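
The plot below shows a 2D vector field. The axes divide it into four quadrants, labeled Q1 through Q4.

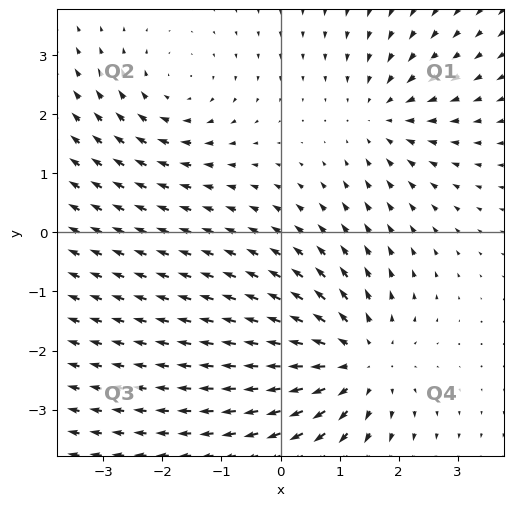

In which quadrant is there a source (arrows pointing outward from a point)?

Q4

The source sits at approximately (1.3, -2.2), which lies in quadrant Q4. The divergence there is about +4, positive as expected for a source.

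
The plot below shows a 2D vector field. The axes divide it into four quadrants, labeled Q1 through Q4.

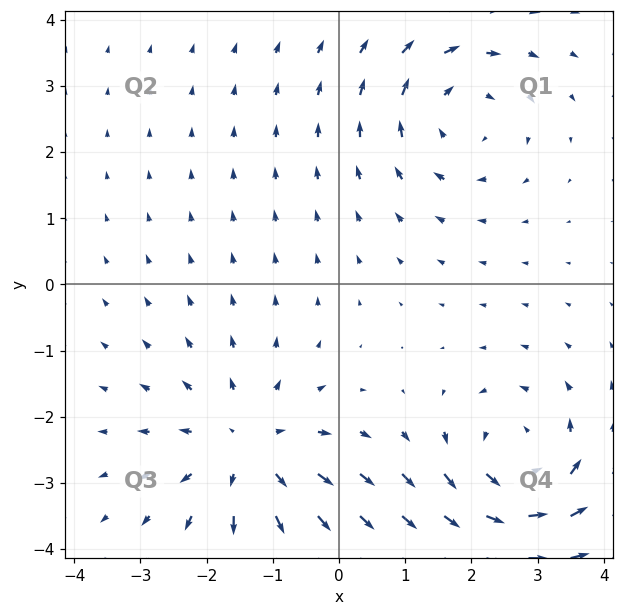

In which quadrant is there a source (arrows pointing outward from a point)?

The source sits at approximately (-1.4, -2.5), which lies in quadrant Q3. The divergence there is about +4, positive as expected for a source.

Q3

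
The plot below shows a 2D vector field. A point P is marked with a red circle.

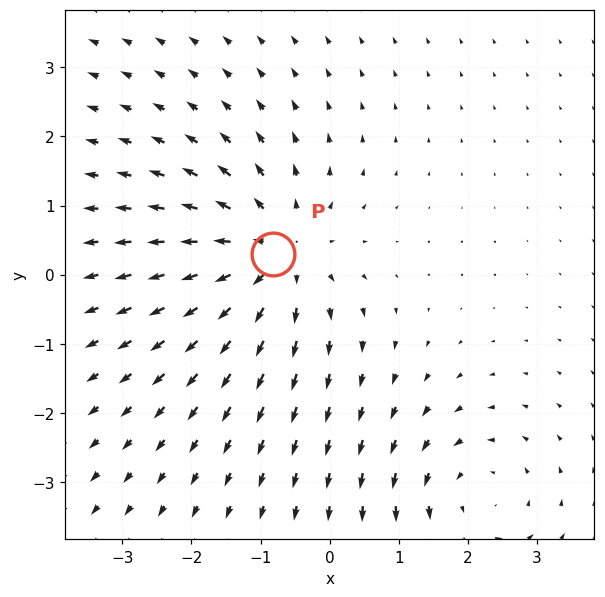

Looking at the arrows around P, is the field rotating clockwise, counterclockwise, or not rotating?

Near P at (-0.8, 0.3) the arrows show no circulation. The curl there is ≈0.

not rotating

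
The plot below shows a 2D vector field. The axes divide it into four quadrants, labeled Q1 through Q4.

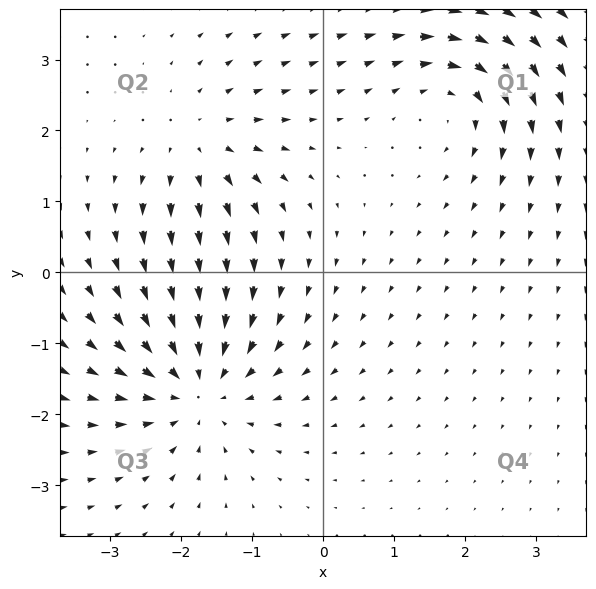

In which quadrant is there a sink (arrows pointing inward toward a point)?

Q3

The sink sits at approximately (-1.8, -1.6), which lies in quadrant Q3. The divergence there is about -5, negative as expected for a sink.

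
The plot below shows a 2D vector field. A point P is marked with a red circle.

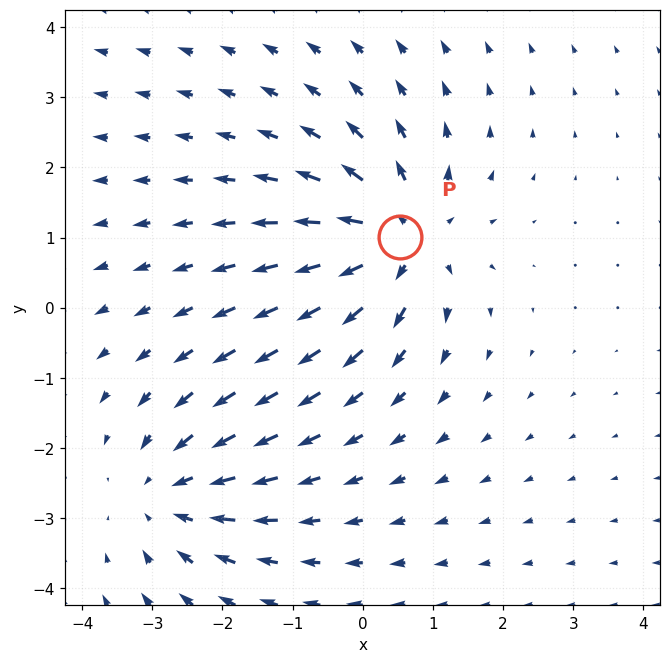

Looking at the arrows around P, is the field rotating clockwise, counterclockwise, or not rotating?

Near P at (0.5, 1.0) the arrows show no circulation. The curl there is ≈0.

not rotating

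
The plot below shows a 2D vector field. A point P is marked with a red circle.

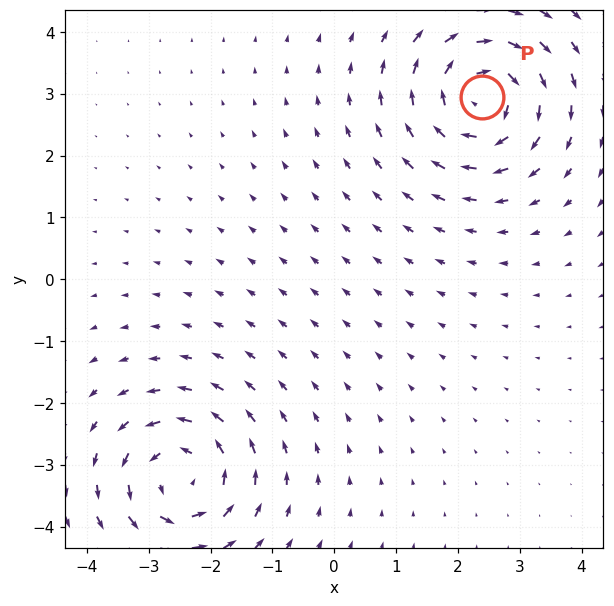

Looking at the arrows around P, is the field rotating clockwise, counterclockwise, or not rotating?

Near P at (2.4, 2.9) the arrows circulate clockwise. The curl (z-component) there is about -6; negative curl means clockwise rotation.

clockwise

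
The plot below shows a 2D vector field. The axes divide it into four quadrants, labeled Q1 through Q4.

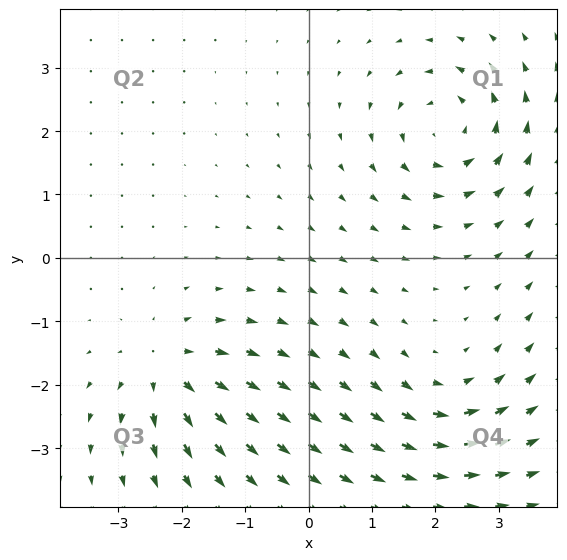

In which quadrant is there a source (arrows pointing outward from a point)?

The source sits at approximately (-2.2, -1.8), which lies in quadrant Q3. The divergence there is about +5, positive as expected for a source.

Q3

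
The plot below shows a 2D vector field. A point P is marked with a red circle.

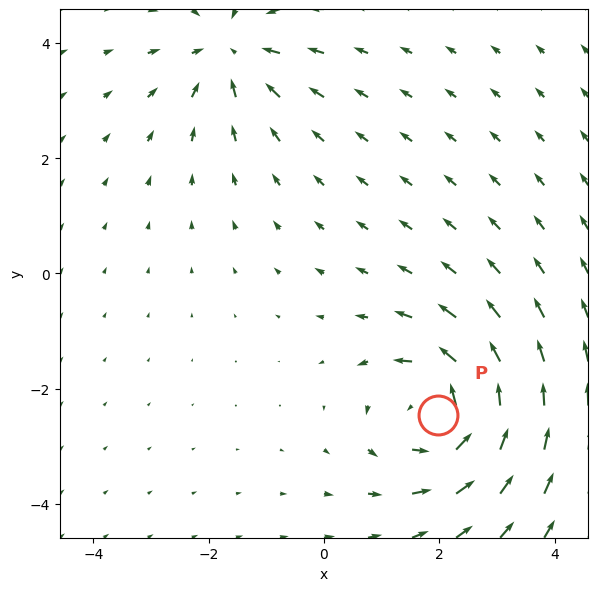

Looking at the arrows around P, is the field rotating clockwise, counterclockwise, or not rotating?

Near P at (2.0, -2.5) the arrows circulate counterclockwise. The curl (z-component) there is about +5; positive curl means counterclockwise rotation.

counterclockwise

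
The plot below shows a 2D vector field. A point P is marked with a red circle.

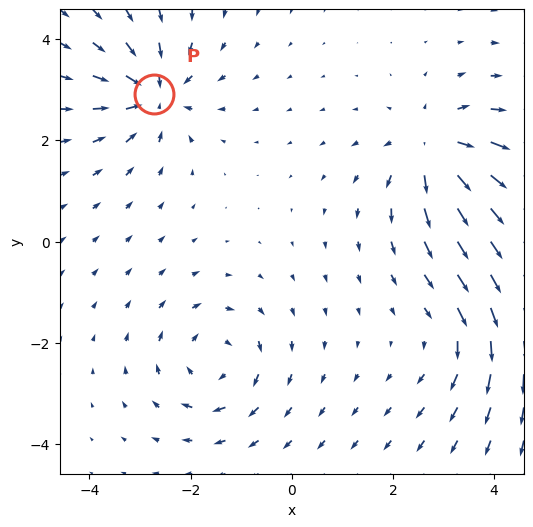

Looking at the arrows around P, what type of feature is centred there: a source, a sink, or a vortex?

sink

At P (-2.7, 2.9) the arrows converge inward. Divergence about -5, curl ≈0 — negative divergence with near-zero curl is a sink.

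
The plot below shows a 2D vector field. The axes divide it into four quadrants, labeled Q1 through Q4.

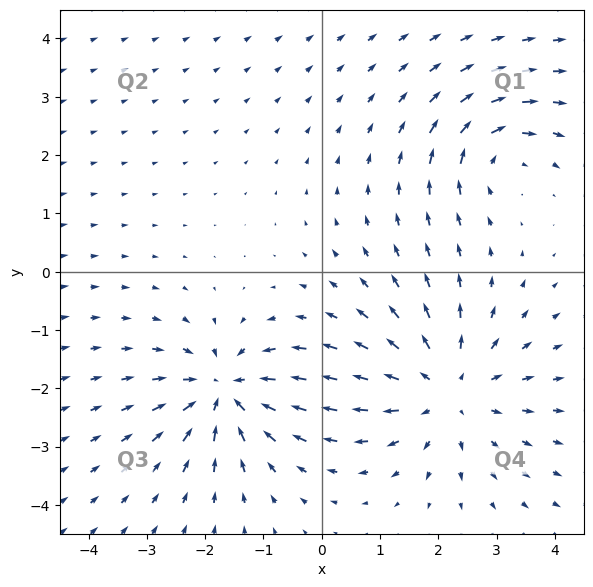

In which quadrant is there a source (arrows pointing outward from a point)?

The source sits at approximately (2.1, -2.0), which lies in quadrant Q4. The divergence there is about +4, positive as expected for a source.

Q4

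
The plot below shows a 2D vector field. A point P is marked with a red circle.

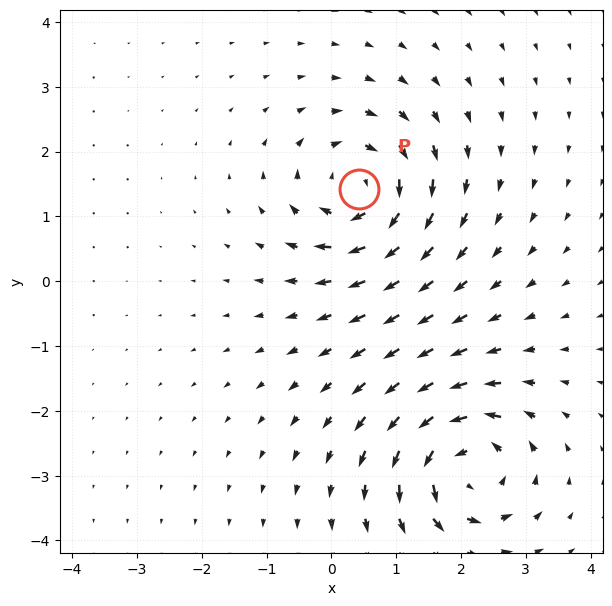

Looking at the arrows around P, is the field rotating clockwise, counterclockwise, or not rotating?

Near P at (0.4, 1.4) the arrows circulate clockwise. The curl (z-component) there is about -6; negative curl means clockwise rotation.

clockwise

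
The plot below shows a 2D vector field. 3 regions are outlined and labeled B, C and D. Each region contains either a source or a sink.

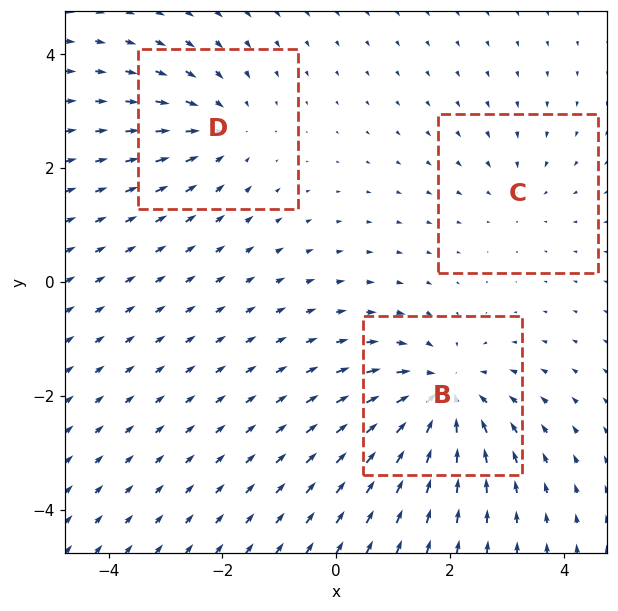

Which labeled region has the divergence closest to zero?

C

Divergence at each region's feature centre — B: about -5, C: about -2, D: about -3. Region C is closest to zero.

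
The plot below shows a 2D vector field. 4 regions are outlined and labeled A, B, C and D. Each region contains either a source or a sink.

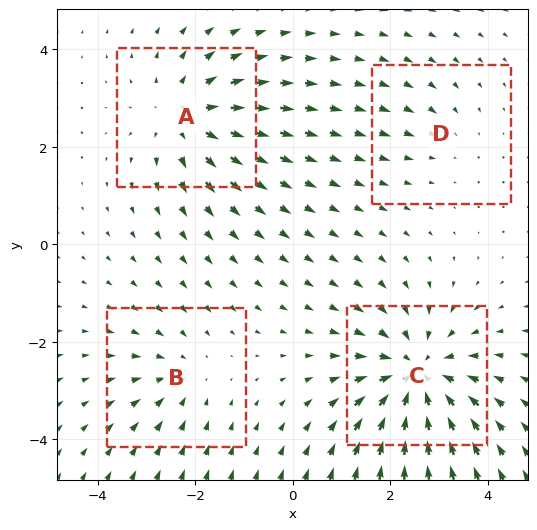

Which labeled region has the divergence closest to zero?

D

Divergence at each region's feature centre — A: about +5, B: about -3, C: about -6, D: about -2. Region D is closest to zero.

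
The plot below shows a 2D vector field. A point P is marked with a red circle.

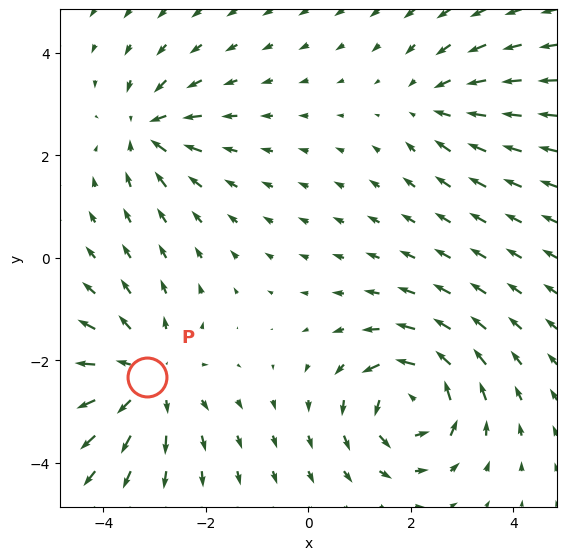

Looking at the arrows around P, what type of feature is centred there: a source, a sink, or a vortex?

source

At P (-3.2, -2.3) the arrows spread outward. Divergence about +4, curl ≈0 — positive divergence with near-zero curl is a source.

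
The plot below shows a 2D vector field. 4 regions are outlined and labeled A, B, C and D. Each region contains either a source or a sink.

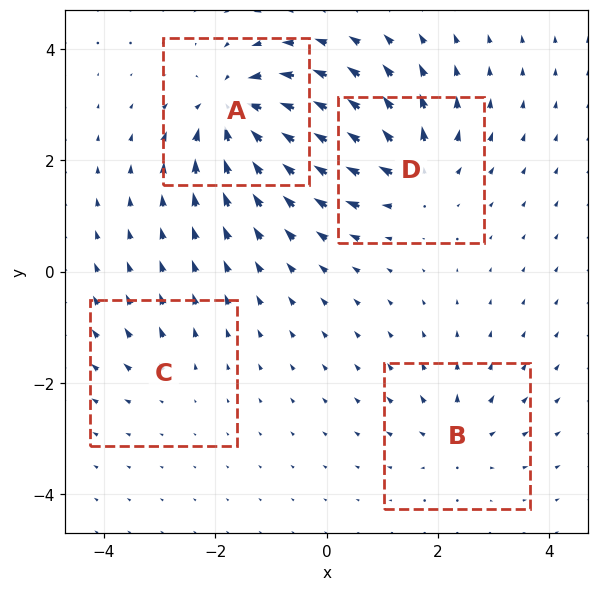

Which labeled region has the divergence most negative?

Divergence at each region's feature centre — A: about -8, B: about +4, C: about +2, D: about +6. Region A is most negative.

A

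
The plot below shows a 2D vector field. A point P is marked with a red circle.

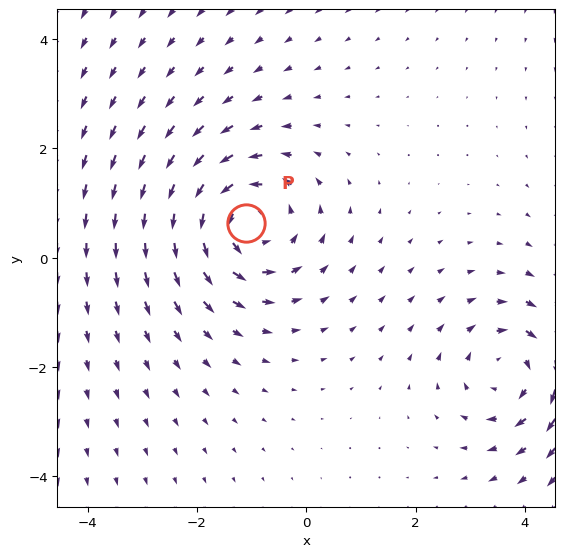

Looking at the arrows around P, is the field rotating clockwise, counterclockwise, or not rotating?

counterclockwise

Near P at (-1.1, 0.6) the arrows circulate counterclockwise. The curl (z-component) there is about +4; positive curl means counterclockwise rotation.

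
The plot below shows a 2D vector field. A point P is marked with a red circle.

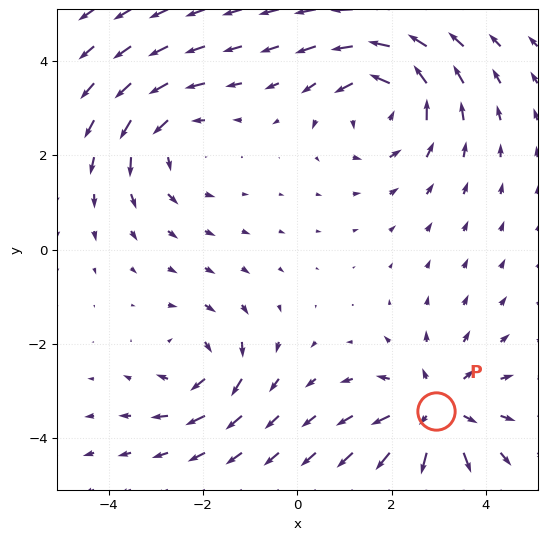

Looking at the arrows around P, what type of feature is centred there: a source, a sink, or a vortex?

source

At P (2.9, -3.4) the arrows spread outward. Divergence about +4, curl ≈0 — positive divergence with near-zero curl is a source.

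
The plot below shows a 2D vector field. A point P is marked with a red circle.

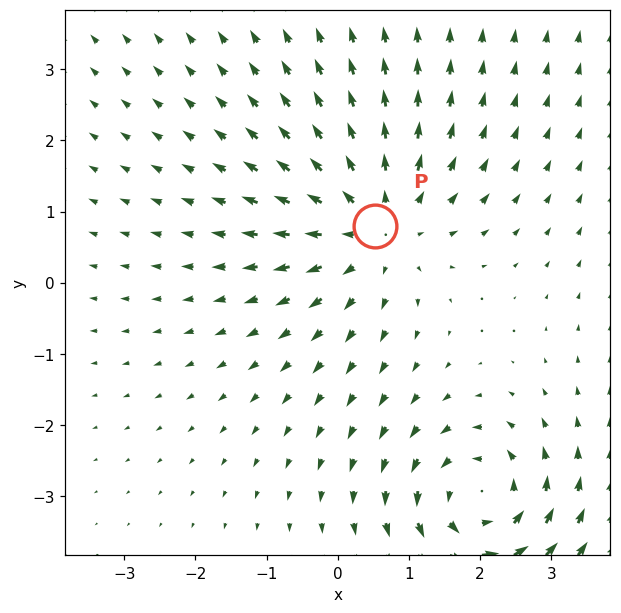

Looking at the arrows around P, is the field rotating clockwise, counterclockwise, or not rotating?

not rotating

Near P at (0.5, 0.8) the arrows show no circulation. The curl there is ≈0.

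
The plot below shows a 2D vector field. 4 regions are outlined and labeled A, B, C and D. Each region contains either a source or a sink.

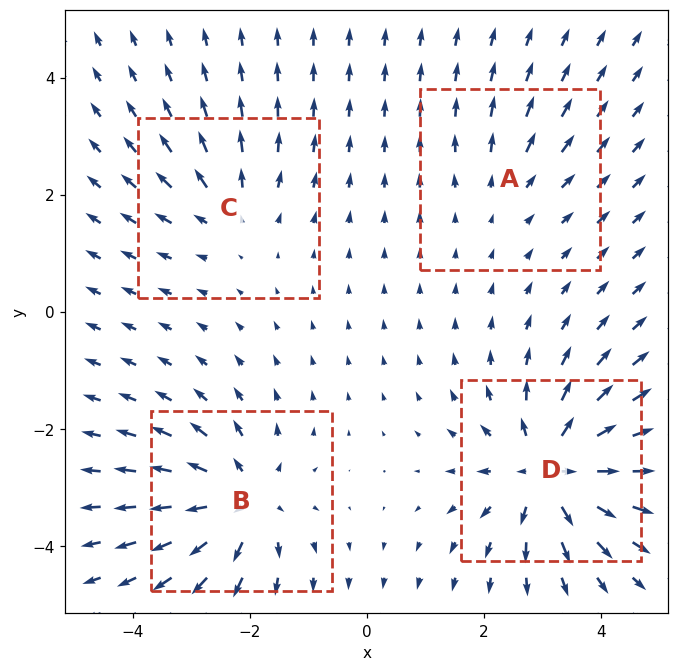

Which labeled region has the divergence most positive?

D

Divergence at each region's feature centre — A: about +2, B: about +6, C: about +3, D: about +8. Region D is most positive.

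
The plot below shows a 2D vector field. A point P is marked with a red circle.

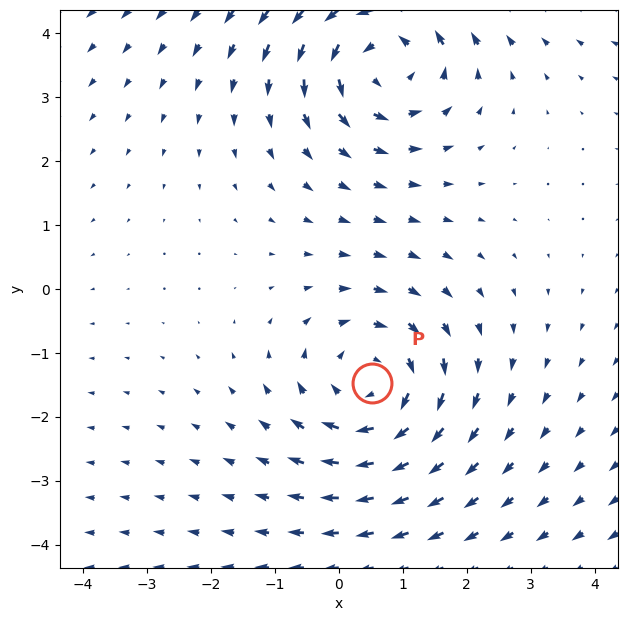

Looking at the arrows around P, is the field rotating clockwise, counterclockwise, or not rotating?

clockwise

Near P at (0.5, -1.5) the arrows circulate clockwise. The curl (z-component) there is about -3; negative curl means clockwise rotation.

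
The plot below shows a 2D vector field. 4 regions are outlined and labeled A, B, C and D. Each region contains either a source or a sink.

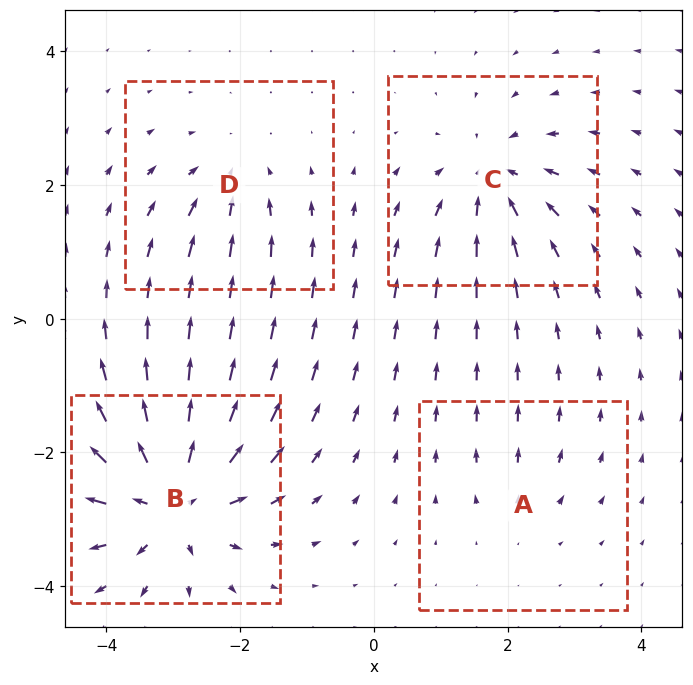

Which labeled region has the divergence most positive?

Divergence at each region's feature centre — A: about +2, B: about +8, C: about -5, D: about -4. Region B is most positive.

B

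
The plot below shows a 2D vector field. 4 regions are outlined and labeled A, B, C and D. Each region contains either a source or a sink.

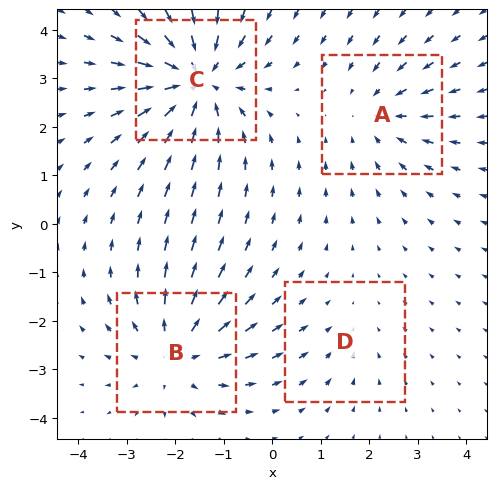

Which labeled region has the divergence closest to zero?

Divergence at each region's feature centre — A: about -3, B: about +4, C: about -6, D: about -2. Region D is closest to zero.

D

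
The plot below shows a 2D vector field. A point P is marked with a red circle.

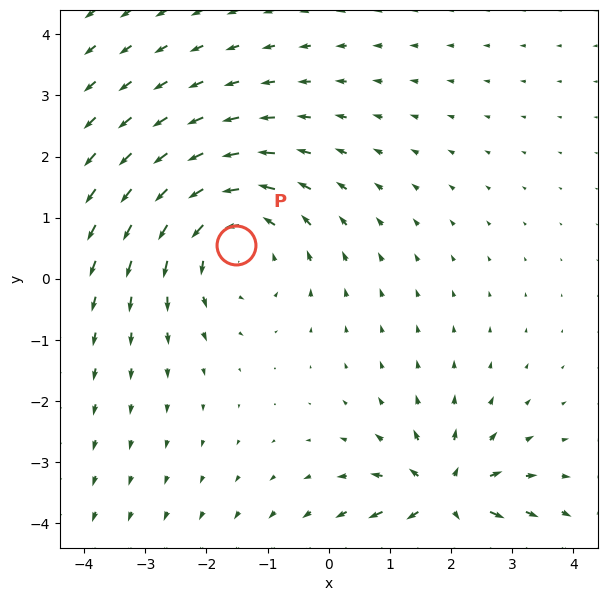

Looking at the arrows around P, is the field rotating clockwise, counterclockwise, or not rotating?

counterclockwise

Near P at (-1.5, 0.6) the arrows circulate counterclockwise. The curl (z-component) there is about +4; positive curl means counterclockwise rotation.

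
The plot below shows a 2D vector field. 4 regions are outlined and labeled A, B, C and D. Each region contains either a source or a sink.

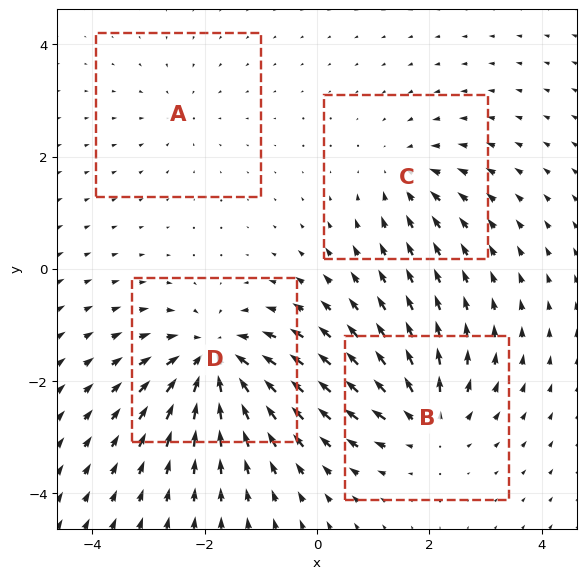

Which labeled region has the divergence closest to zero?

A

Divergence at each region's feature centre — A: about -2, B: about +6, C: about -4, D: about -8. Region A is closest to zero.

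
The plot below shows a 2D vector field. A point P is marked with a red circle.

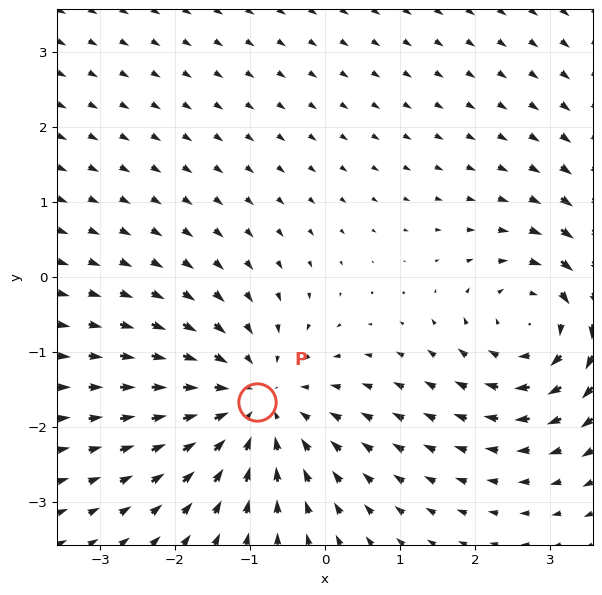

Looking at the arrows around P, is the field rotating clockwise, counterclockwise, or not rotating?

not rotating

Near P at (-0.9, -1.7) the arrows show no circulation. The curl there is ≈0.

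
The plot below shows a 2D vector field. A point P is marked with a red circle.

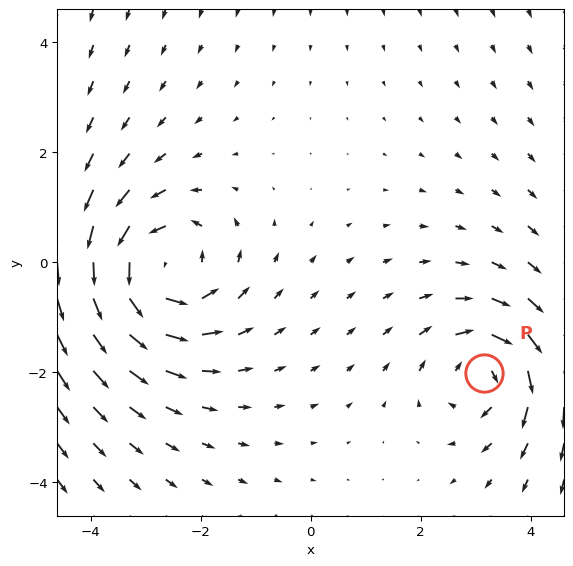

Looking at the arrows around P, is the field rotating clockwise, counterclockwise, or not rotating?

clockwise

Near P at (3.1, -2.0) the arrows circulate clockwise. The curl (z-component) there is about -4; negative curl means clockwise rotation.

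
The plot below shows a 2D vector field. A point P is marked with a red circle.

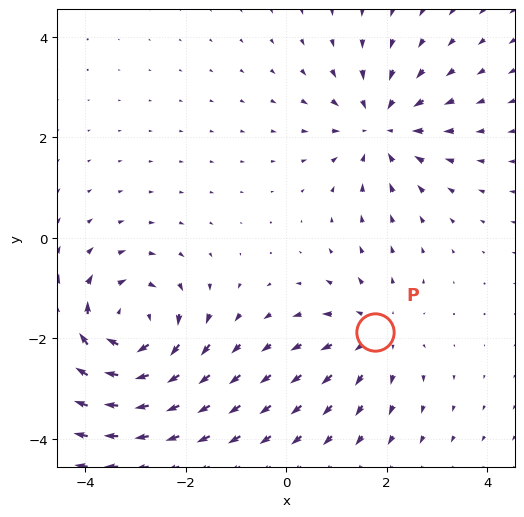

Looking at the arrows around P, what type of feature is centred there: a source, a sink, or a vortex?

source

At P (1.8, -1.9) the arrows spread outward. Divergence about +3, curl ≈0 — positive divergence with near-zero curl is a source.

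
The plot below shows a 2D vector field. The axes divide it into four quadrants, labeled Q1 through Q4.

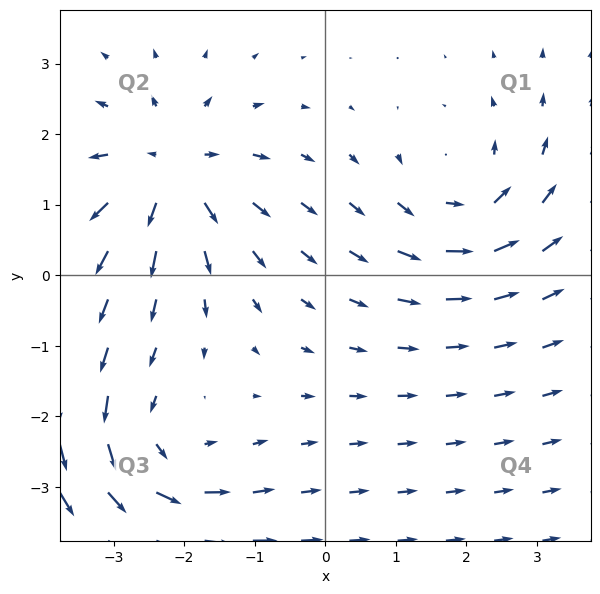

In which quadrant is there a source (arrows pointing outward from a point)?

The source sits at approximately (-2.2, 1.5), which lies in quadrant Q2. The divergence there is about +6, positive as expected for a source.

Q2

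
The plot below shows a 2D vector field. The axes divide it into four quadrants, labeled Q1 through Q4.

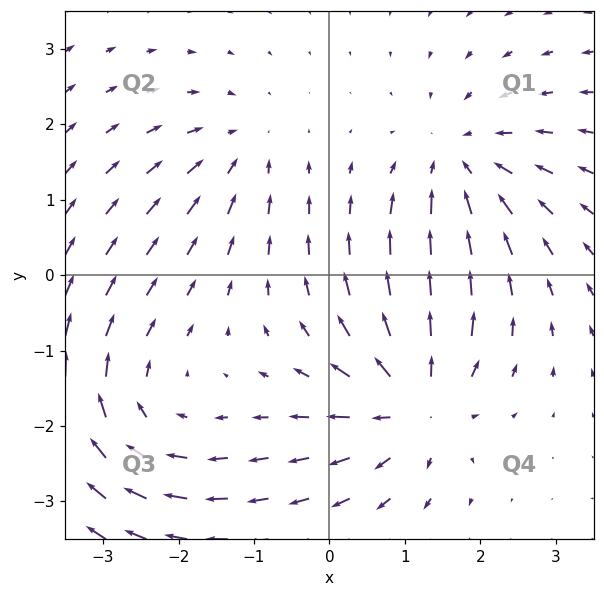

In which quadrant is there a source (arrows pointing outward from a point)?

Q4

The source sits at approximately (1.1, -1.7), which lies in quadrant Q4. The divergence there is about +7, positive as expected for a source.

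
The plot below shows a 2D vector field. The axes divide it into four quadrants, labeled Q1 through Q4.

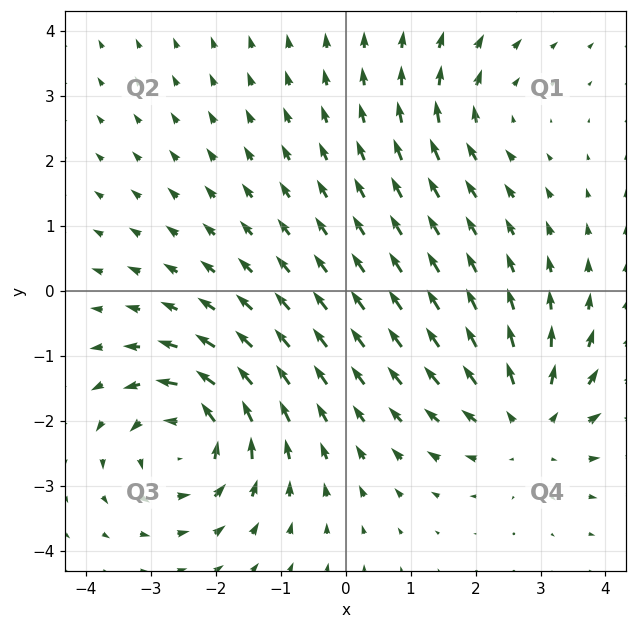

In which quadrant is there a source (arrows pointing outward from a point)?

Q4

The source sits at approximately (2.8, -2.0), which lies in quadrant Q4. The divergence there is about +4, positive as expected for a source.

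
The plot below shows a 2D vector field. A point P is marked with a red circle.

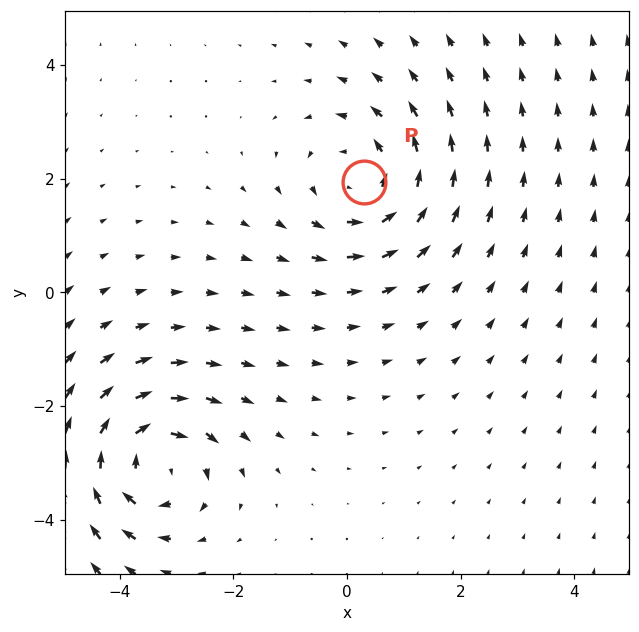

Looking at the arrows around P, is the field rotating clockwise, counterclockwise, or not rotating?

counterclockwise

Near P at (0.3, 2.0) the arrows circulate counterclockwise. The curl (z-component) there is about +3; positive curl means counterclockwise rotation.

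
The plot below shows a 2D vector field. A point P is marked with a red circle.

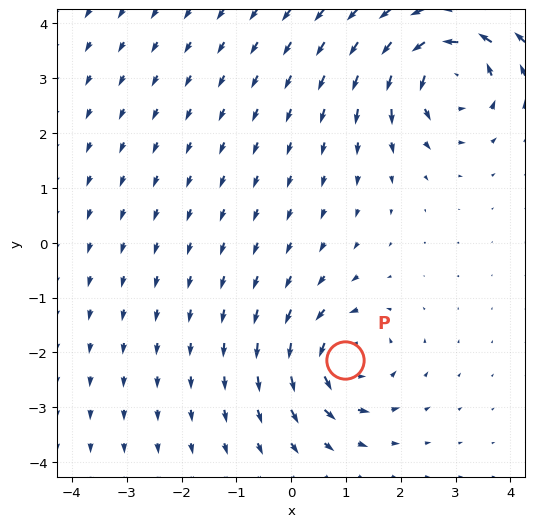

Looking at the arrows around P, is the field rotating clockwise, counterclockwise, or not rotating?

counterclockwise

Near P at (1.0, -2.1) the arrows circulate counterclockwise. The curl (z-component) there is about +4; positive curl means counterclockwise rotation.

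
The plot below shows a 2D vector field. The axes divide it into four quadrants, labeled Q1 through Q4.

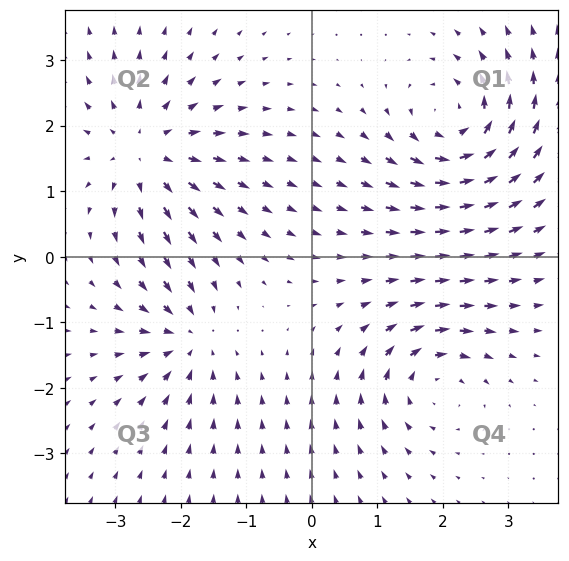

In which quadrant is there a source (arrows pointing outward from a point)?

The source sits at approximately (-2.5, 1.6), which lies in quadrant Q2. The divergence there is about +5, positive as expected for a source.

Q2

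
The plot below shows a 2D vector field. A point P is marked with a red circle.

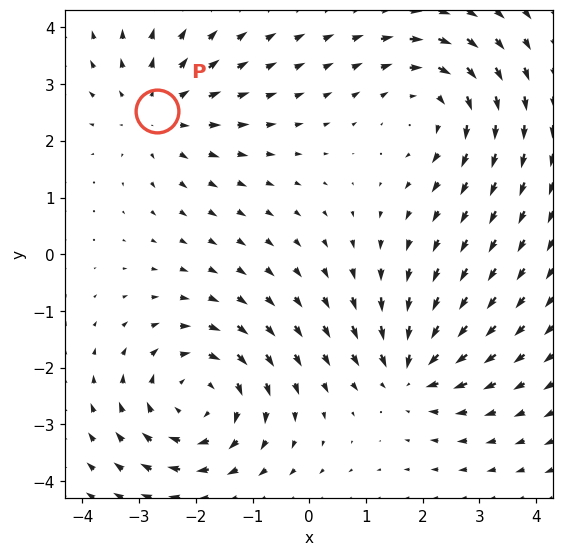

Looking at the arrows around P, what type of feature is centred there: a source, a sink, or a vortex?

At P (-2.7, 2.5) the arrows spread outward. Divergence about +3, curl ≈0 — positive divergence with near-zero curl is a source.

source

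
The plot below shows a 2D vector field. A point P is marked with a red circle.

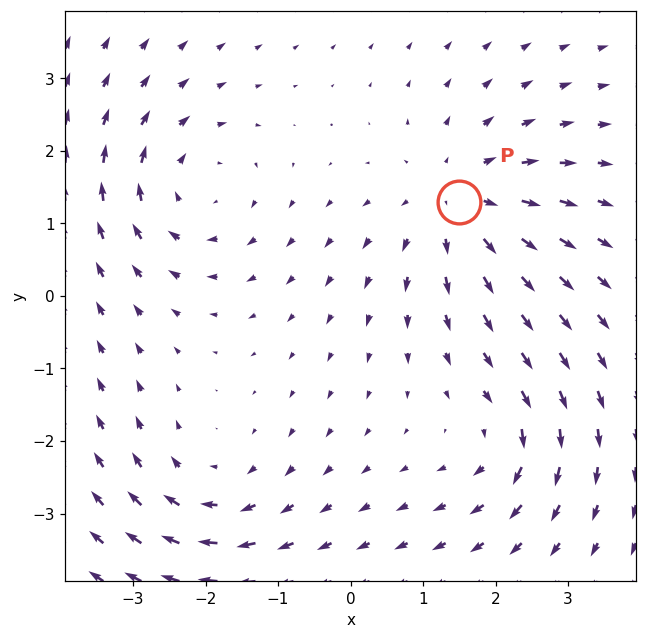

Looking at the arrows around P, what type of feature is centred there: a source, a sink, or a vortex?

At P (1.5, 1.3) the arrows spread outward. Divergence about +4, curl ≈0 — positive divergence with near-zero curl is a source.

source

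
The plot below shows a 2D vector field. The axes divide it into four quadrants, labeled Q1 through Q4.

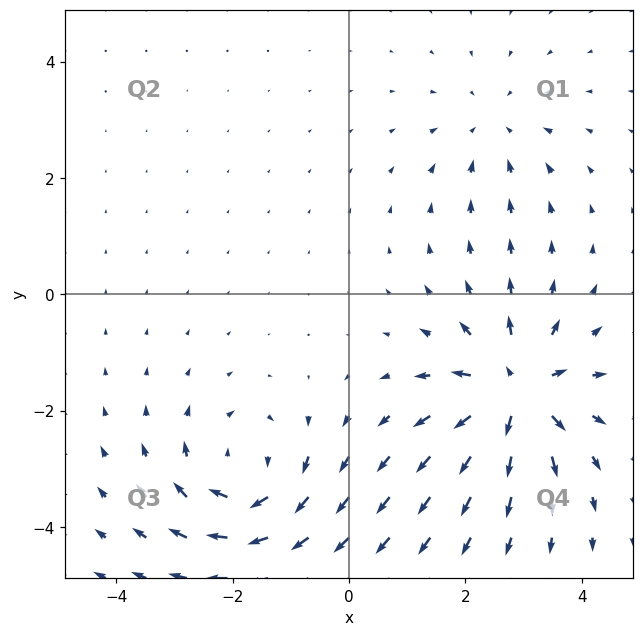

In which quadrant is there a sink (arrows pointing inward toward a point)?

The sink sits at approximately (2.5, 2.9), which lies in quadrant Q1. The divergence there is about -2, negative as expected for a sink.

Q1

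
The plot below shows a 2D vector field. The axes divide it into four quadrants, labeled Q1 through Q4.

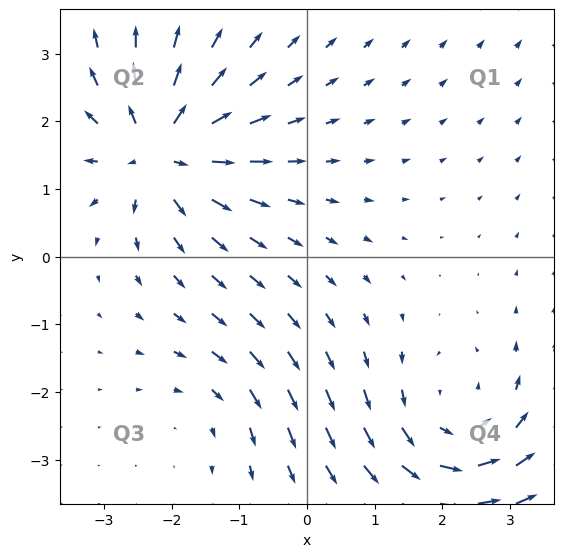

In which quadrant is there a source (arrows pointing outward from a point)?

The source sits at approximately (-2.2, 1.6), which lies in quadrant Q2. The divergence there is about +7, positive as expected for a source.

Q2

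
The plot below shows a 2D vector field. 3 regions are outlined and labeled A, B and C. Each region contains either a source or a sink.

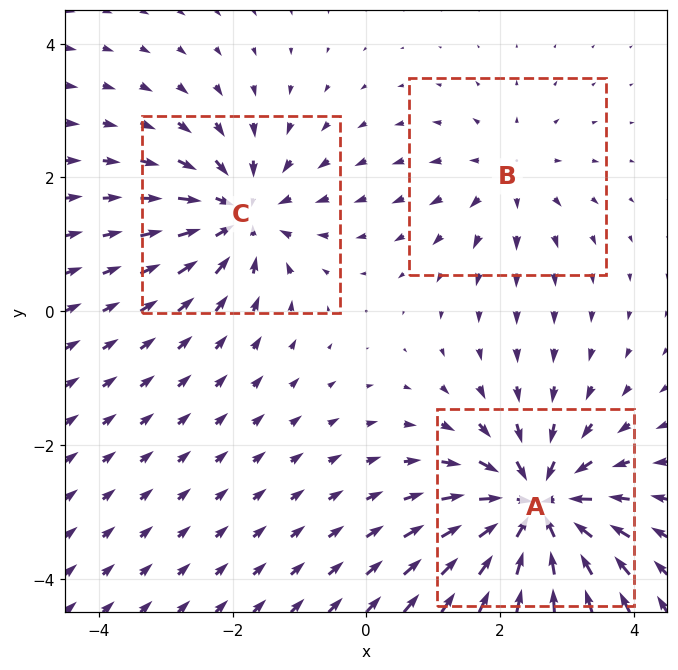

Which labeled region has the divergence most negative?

A

Divergence at each region's feature centre — A: about -6, B: about +2, C: about -4. Region A is most negative.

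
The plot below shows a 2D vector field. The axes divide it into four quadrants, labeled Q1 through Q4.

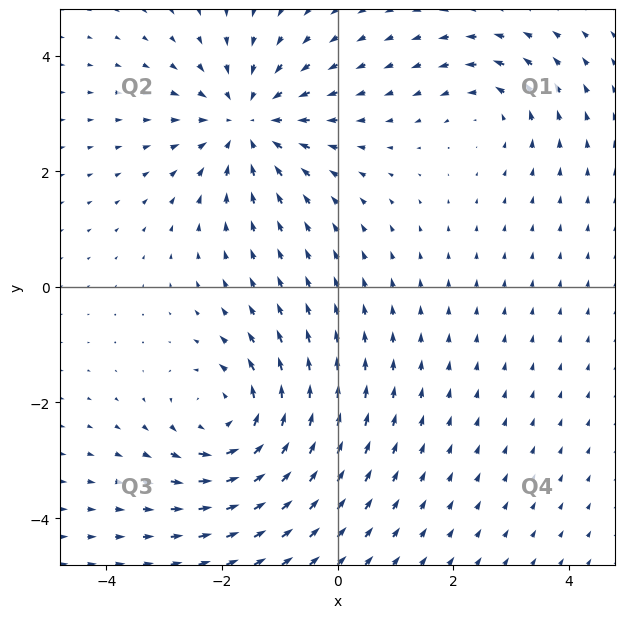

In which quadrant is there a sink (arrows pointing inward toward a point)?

The sink sits at approximately (-1.6, 2.8), which lies in quadrant Q2. The divergence there is about -4, negative as expected for a sink.

Q2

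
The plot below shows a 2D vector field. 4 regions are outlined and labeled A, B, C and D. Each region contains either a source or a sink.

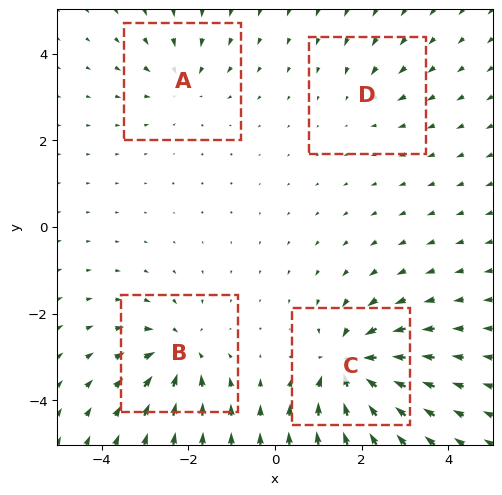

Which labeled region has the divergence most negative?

C

Divergence at each region's feature centre — A: about -4, B: about -6, C: about -8, D: about -2. Region C is most negative.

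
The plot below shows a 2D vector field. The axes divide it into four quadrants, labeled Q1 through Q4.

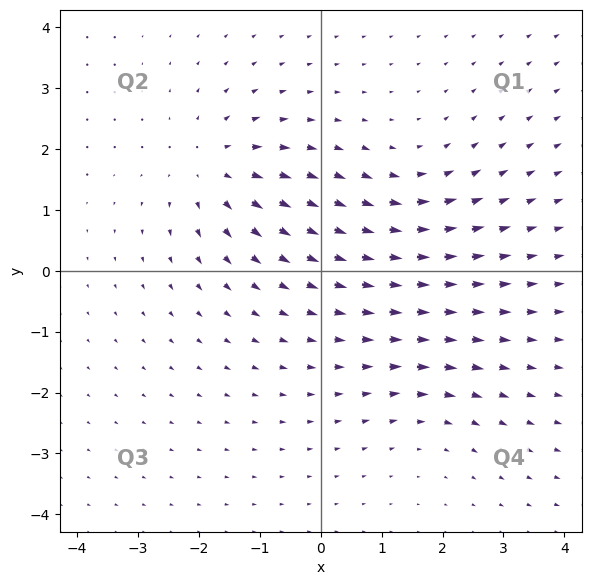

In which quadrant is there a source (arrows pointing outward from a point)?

The source sits at approximately (-1.8, 1.7), which lies in quadrant Q2. The divergence there is about +5, positive as expected for a source.

Q2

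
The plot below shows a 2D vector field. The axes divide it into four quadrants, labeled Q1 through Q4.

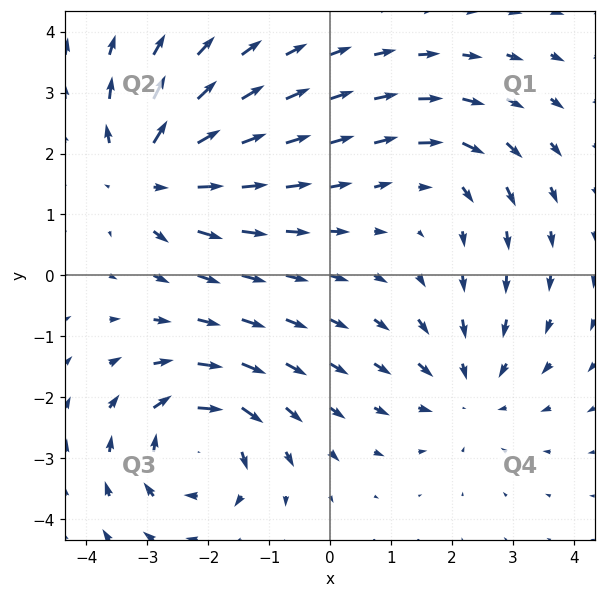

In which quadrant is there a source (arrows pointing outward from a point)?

Q2

The source sits at approximately (-3.0, 1.7), which lies in quadrant Q2. The divergence there is about +5, positive as expected for a source.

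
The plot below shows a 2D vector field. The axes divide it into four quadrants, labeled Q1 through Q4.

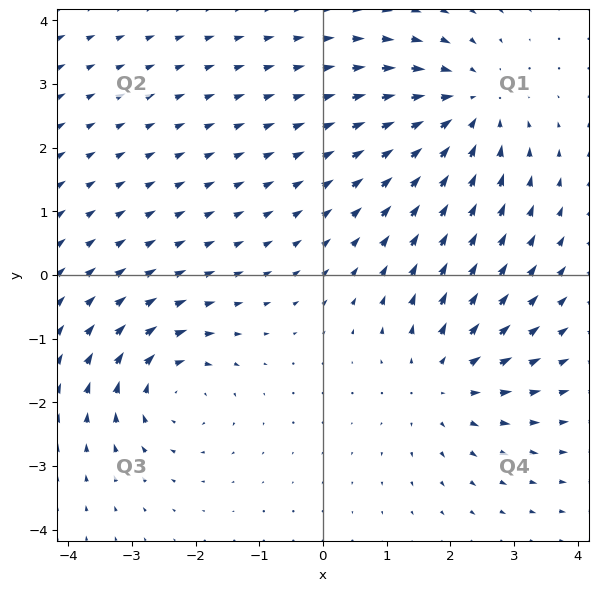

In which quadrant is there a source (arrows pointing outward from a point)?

Q4

The source sits at approximately (1.9, -1.7), which lies in quadrant Q4. The divergence there is about +4, positive as expected for a source.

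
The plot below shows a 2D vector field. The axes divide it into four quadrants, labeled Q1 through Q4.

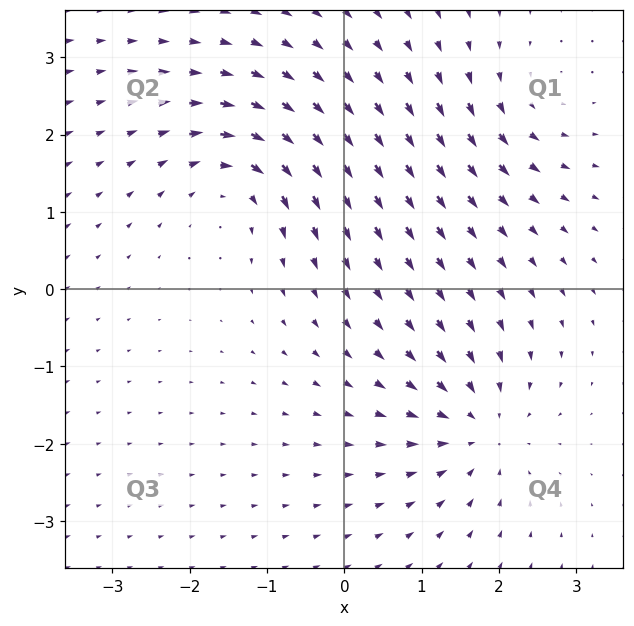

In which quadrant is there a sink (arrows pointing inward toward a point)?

Q4

The sink sits at approximately (1.7, -1.8), which lies in quadrant Q4. The divergence there is about -6, negative as expected for a sink.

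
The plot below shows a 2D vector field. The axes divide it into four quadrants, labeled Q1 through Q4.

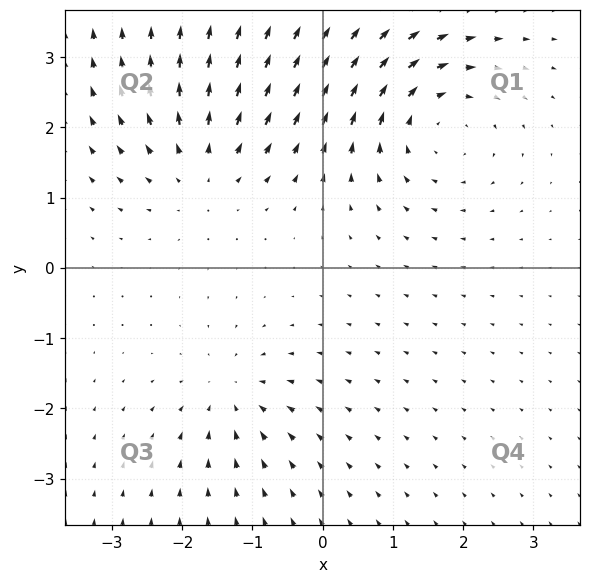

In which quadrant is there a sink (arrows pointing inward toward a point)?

Q3

The sink sits at approximately (-1.3, -1.8), which lies in quadrant Q3. The divergence there is about -4, negative as expected for a sink.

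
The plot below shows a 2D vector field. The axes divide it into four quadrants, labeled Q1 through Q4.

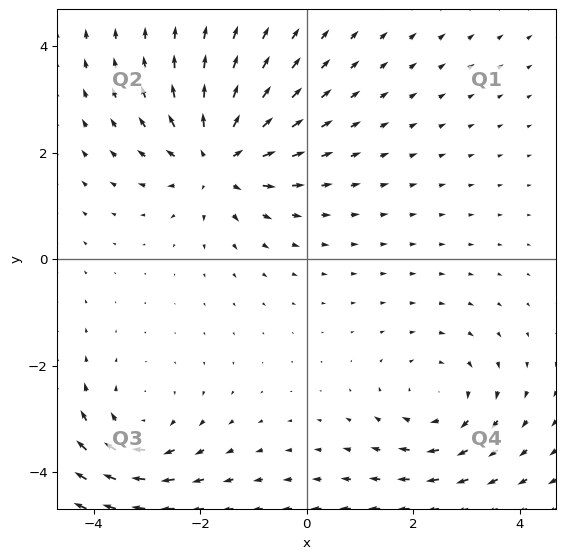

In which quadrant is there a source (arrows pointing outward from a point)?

Q2

The source sits at approximately (-1.7, 1.9), which lies in quadrant Q2. The divergence there is about +5, positive as expected for a source.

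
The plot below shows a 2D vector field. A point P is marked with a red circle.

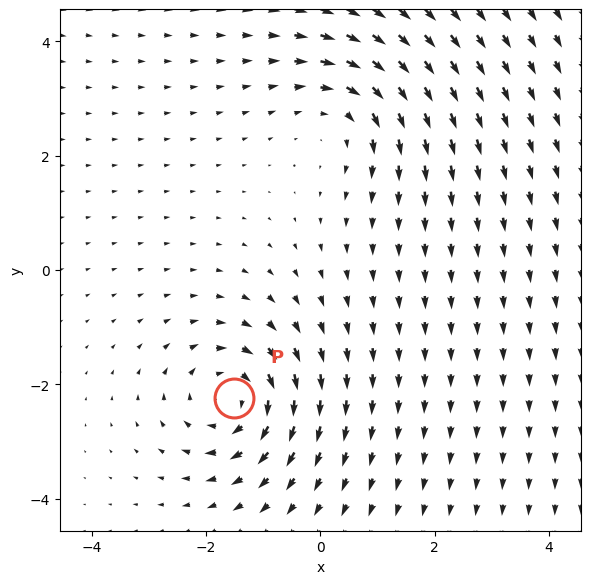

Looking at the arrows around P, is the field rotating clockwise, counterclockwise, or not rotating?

Near P at (-1.5, -2.2) the arrows circulate clockwise. The curl (z-component) there is about -4; negative curl means clockwise rotation.

clockwise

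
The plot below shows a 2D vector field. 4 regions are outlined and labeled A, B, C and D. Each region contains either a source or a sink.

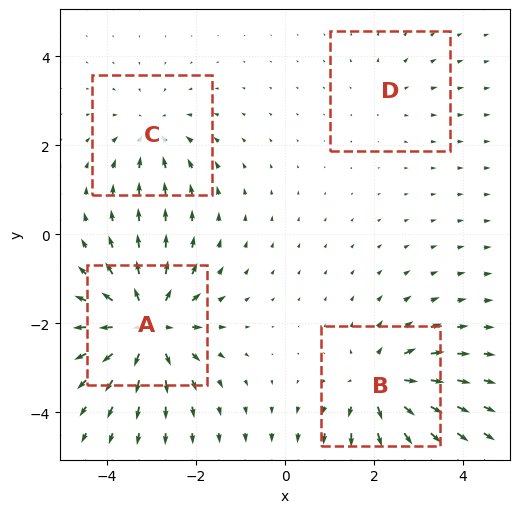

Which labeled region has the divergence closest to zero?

Divergence at each region's feature centre — A: about +7, B: about +6, C: about -4, D: about +2. Region D is closest to zero.

D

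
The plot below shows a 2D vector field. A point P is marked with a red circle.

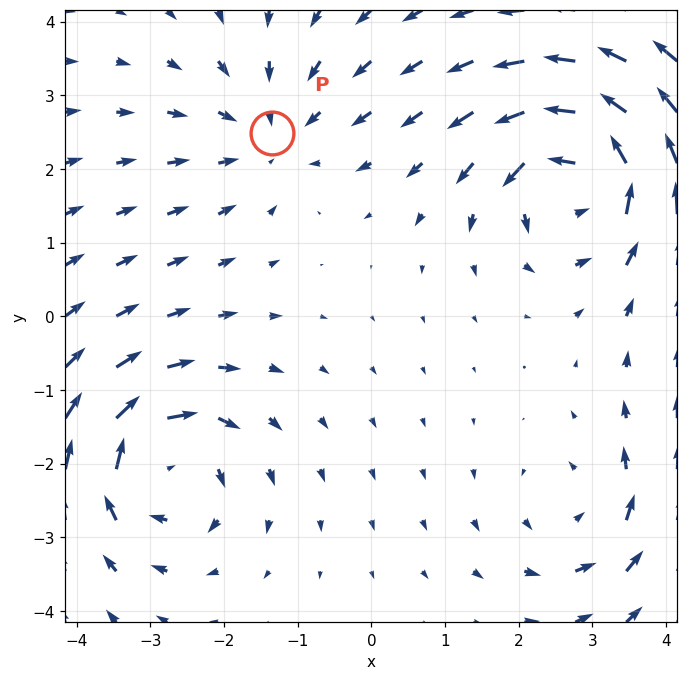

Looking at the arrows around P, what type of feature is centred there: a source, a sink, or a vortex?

At P (-1.4, 2.5) the arrows converge inward. Divergence about -3, curl ≈0 — negative divergence with near-zero curl is a sink.

sink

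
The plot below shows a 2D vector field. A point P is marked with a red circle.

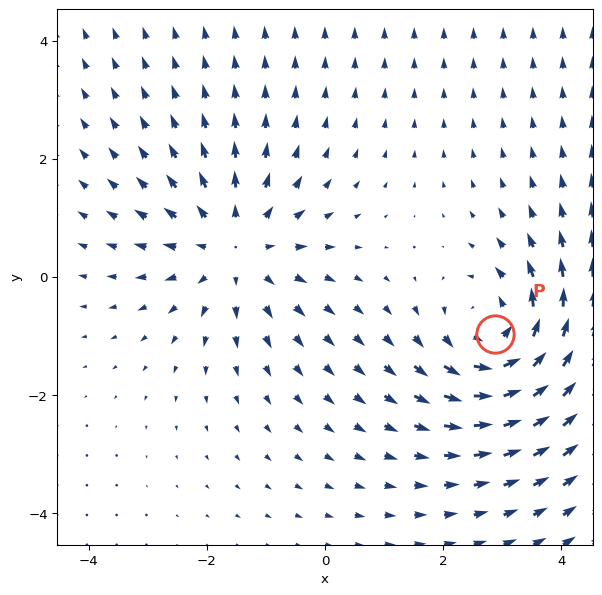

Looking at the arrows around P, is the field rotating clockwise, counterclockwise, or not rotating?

Near P at (2.9, -1.0) the arrows circulate counterclockwise. The curl (z-component) there is about +4; positive curl means counterclockwise rotation.

counterclockwise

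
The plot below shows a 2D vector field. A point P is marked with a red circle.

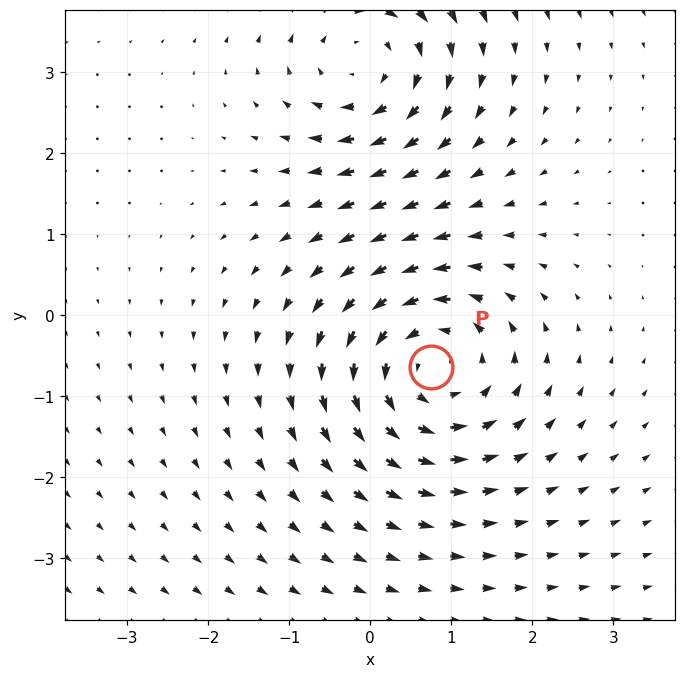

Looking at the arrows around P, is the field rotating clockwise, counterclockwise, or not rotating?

counterclockwise

Near P at (0.8, -0.6) the arrows circulate counterclockwise. The curl (z-component) there is about +4; positive curl means counterclockwise rotation.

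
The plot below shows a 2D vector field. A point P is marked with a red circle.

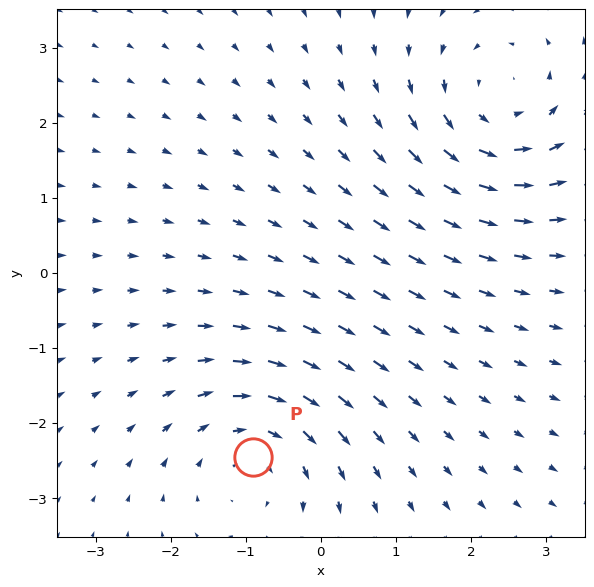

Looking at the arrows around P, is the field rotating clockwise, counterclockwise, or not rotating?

clockwise

Near P at (-0.9, -2.5) the arrows circulate clockwise. The curl (z-component) there is about -3; negative curl means clockwise rotation.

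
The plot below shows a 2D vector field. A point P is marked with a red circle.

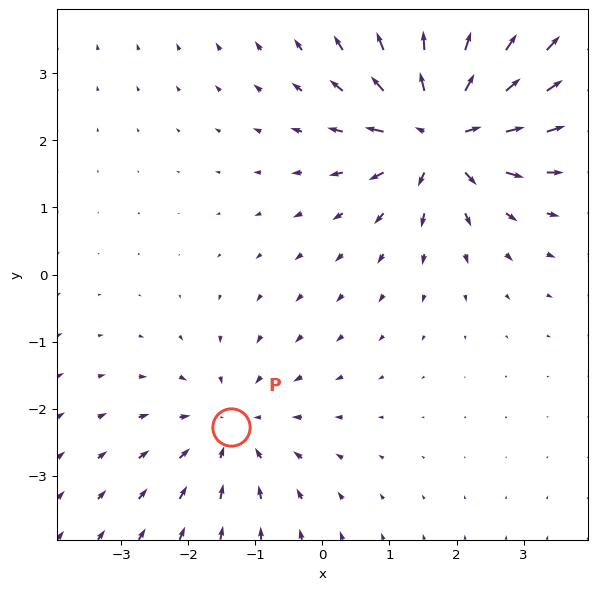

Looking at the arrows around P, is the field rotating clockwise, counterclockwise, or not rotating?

not rotating

Near P at (-1.4, -2.3) the arrows show no circulation. The curl there is ≈0.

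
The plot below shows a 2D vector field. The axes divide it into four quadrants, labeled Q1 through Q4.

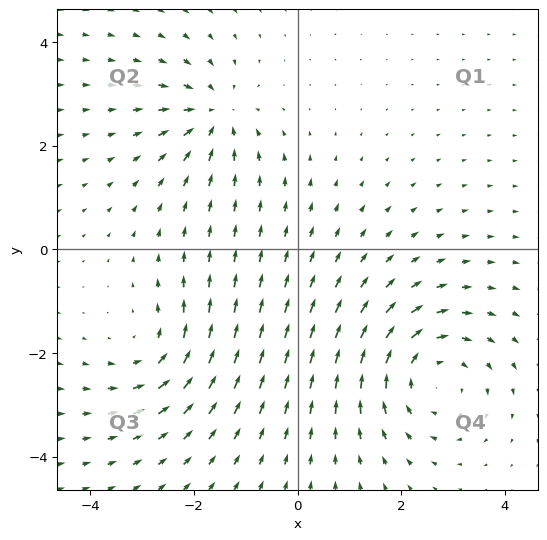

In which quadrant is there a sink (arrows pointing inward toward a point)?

Q2

The sink sits at approximately (-1.6, 2.6), which lies in quadrant Q2. The divergence there is about -4, negative as expected for a sink.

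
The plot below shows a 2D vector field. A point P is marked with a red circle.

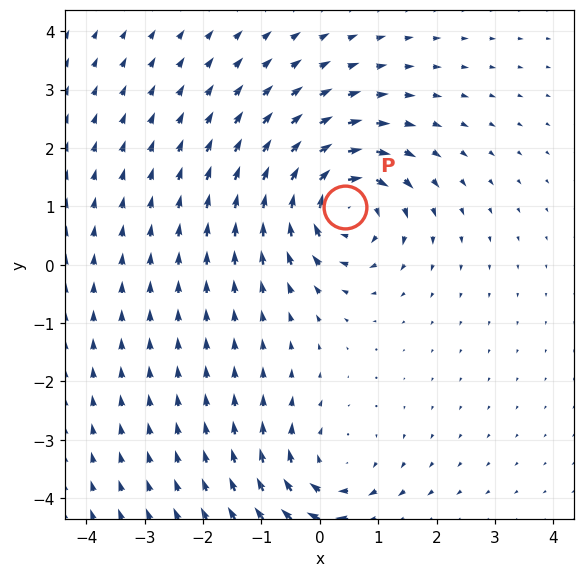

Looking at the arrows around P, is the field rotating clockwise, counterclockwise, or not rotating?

clockwise

Near P at (0.4, 1.0) the arrows circulate clockwise. The curl (z-component) there is about -6; negative curl means clockwise rotation.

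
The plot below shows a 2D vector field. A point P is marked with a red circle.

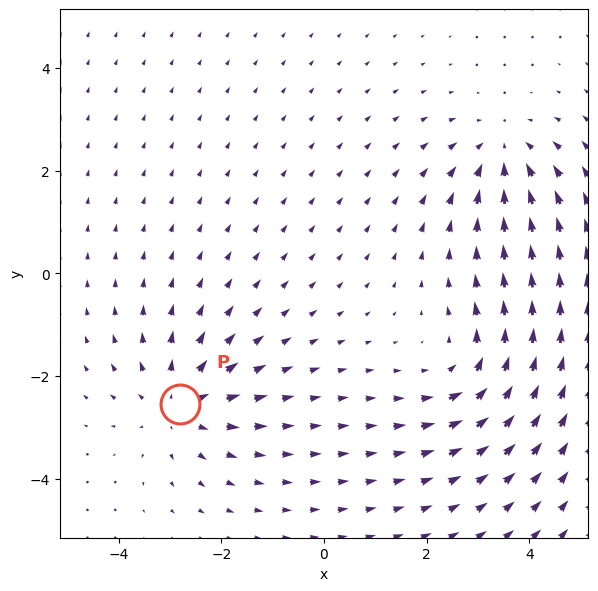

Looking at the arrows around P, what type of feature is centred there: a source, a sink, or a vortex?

At P (-2.8, -2.5) the arrows spread outward. Divergence about +4, curl ≈0 — positive divergence with near-zero curl is a source.

source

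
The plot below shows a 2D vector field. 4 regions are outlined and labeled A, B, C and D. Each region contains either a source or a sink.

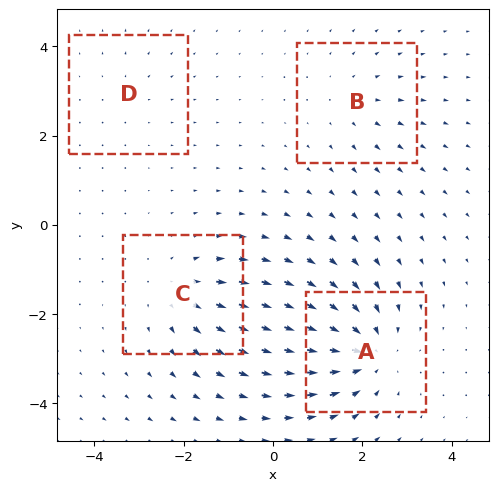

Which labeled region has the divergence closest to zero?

Divergence at each region's feature centre — A: about -7, B: about +3, C: about +5, D: about +2. Region D is closest to zero.

D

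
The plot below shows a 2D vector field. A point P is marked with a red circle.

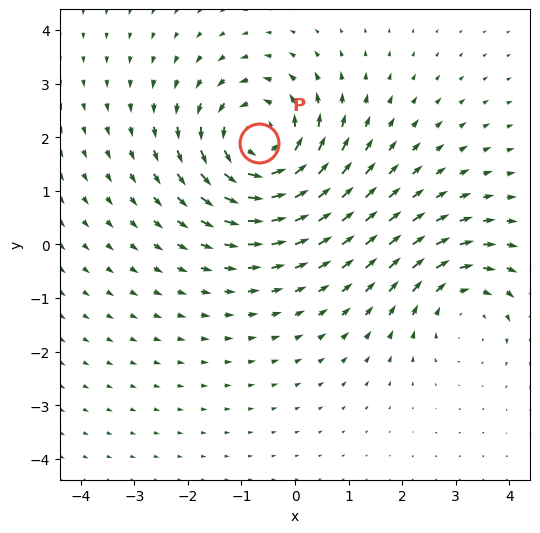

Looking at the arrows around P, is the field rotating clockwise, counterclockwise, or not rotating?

counterclockwise

Near P at (-0.7, 1.9) the arrows circulate counterclockwise. The curl (z-component) there is about +4; positive curl means counterclockwise rotation.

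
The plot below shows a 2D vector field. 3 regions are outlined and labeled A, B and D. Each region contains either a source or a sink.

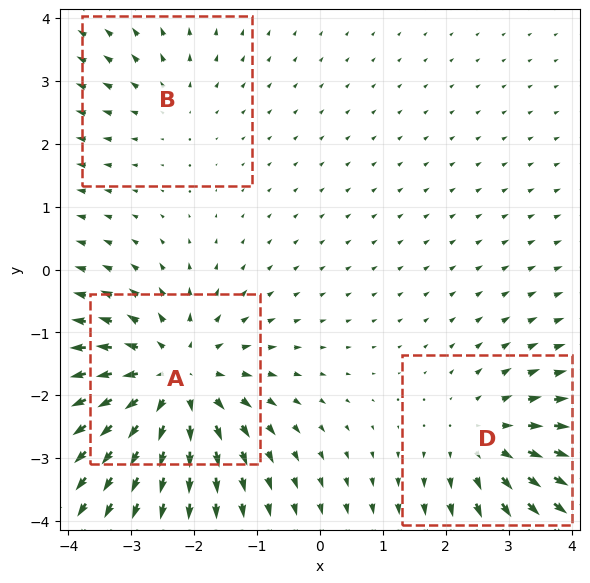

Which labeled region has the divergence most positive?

Divergence at each region's feature centre — A: about +5, B: about +2, D: about +3. Region A is most positive.

A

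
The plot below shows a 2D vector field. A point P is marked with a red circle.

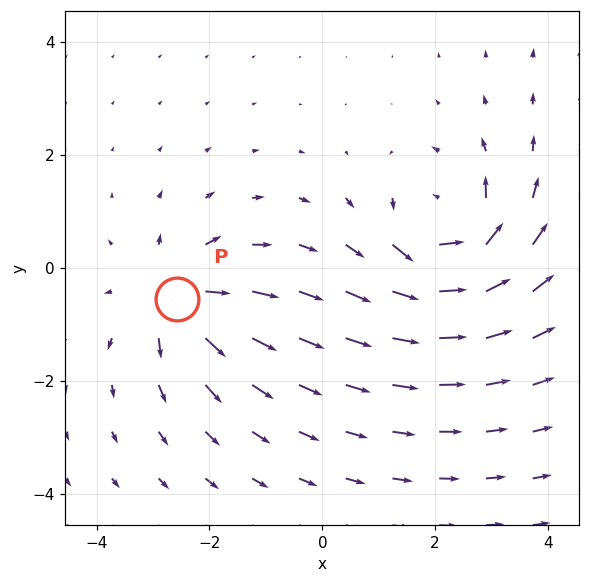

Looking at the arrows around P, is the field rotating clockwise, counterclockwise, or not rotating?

not rotating

Near P at (-2.6, -0.5) the arrows show no circulation. The curl there is ≈0.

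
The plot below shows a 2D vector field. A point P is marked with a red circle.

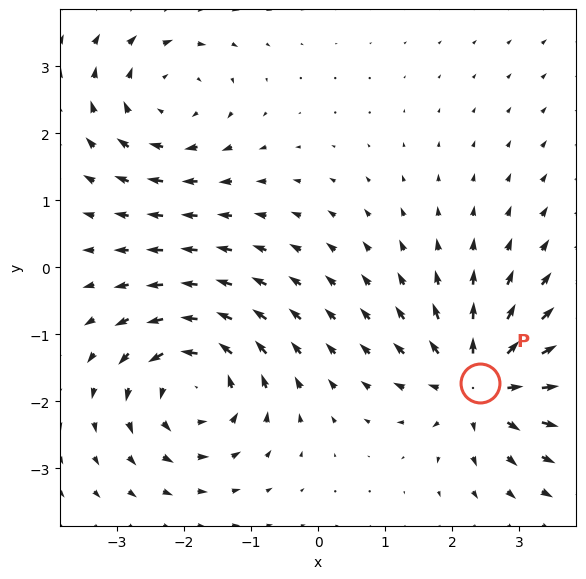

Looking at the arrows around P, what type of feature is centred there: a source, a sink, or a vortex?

At P (2.4, -1.7) the arrows spread outward. Divergence about +7, curl ≈0 — positive divergence with near-zero curl is a source.

source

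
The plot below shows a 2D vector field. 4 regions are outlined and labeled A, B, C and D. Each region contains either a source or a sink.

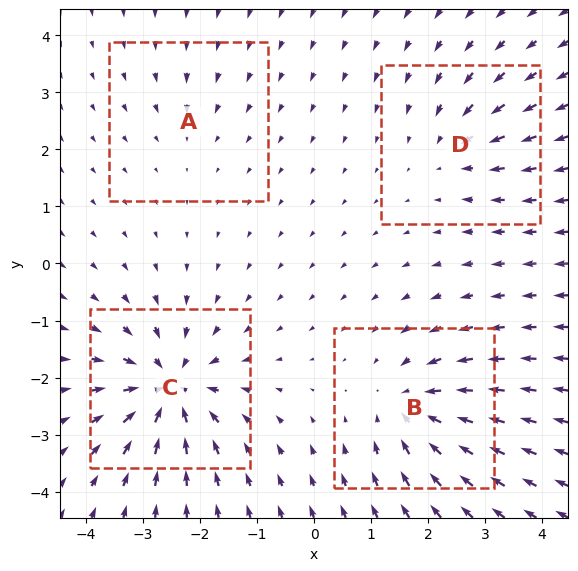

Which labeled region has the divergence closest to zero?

A

Divergence at each region's feature centre — A: about -2, B: about -6, C: about -8, D: about -4. Region A is closest to zero.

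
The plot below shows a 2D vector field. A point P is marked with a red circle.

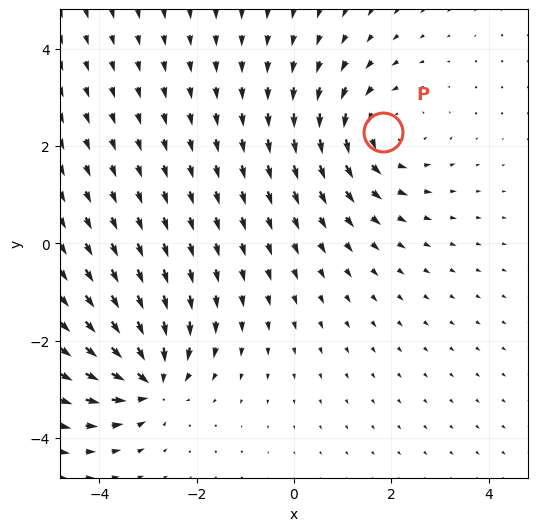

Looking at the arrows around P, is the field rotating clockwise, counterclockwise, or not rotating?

counterclockwise

Near P at (1.8, 2.3) the arrows circulate counterclockwise. The curl (z-component) there is about +3; positive curl means counterclockwise rotation.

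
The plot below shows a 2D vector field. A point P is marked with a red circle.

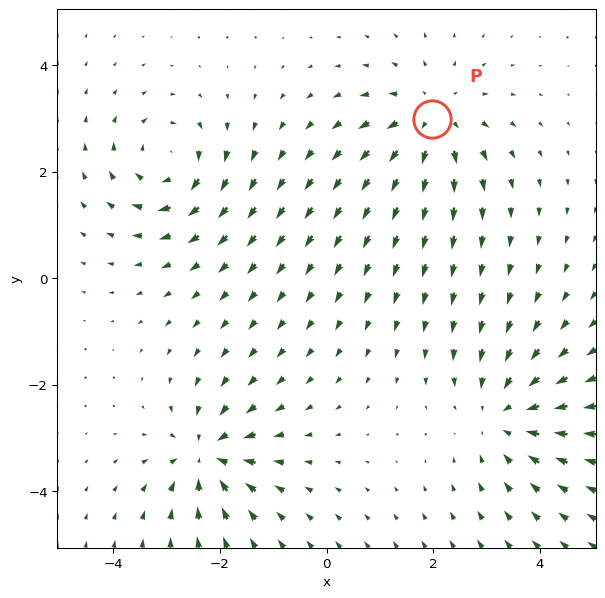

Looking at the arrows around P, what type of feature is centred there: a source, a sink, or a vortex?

At P (2.0, 3.0) the arrows spread outward. Divergence about +4, curl ≈0 — positive divergence with near-zero curl is a source.

source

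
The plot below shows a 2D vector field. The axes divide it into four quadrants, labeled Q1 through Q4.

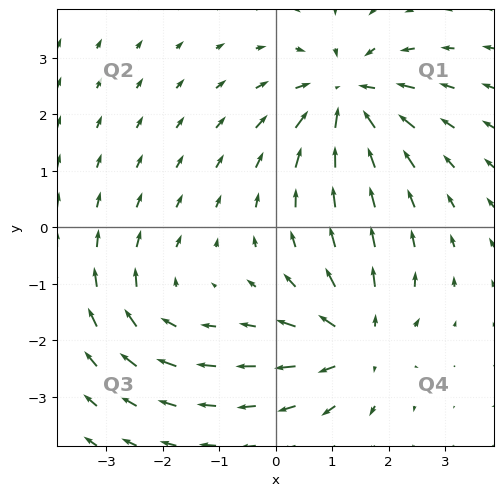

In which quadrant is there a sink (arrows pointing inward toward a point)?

Q1

The sink sits at approximately (1.3, 2.3), which lies in quadrant Q1. The divergence there is about -6, negative as expected for a sink.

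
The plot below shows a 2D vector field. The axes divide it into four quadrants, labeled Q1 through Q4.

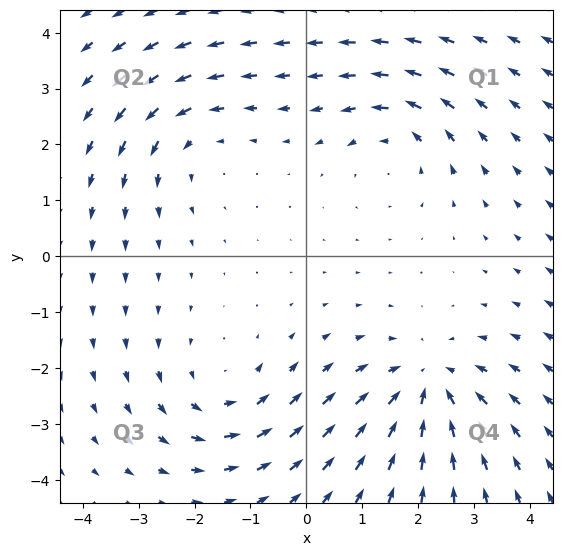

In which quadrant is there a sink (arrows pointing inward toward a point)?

The sink sits at approximately (2.2, -2.3), which lies in quadrant Q4. The divergence there is about -4, negative as expected for a sink.

Q4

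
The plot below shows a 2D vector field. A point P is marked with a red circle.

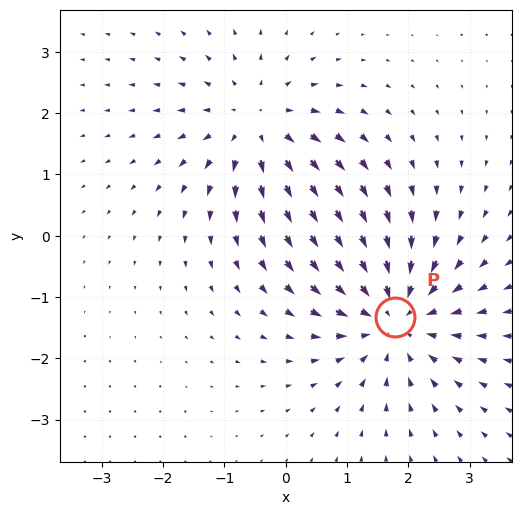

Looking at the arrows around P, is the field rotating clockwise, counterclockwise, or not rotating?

not rotating

Near P at (1.8, -1.3) the arrows show no circulation. The curl there is ≈0.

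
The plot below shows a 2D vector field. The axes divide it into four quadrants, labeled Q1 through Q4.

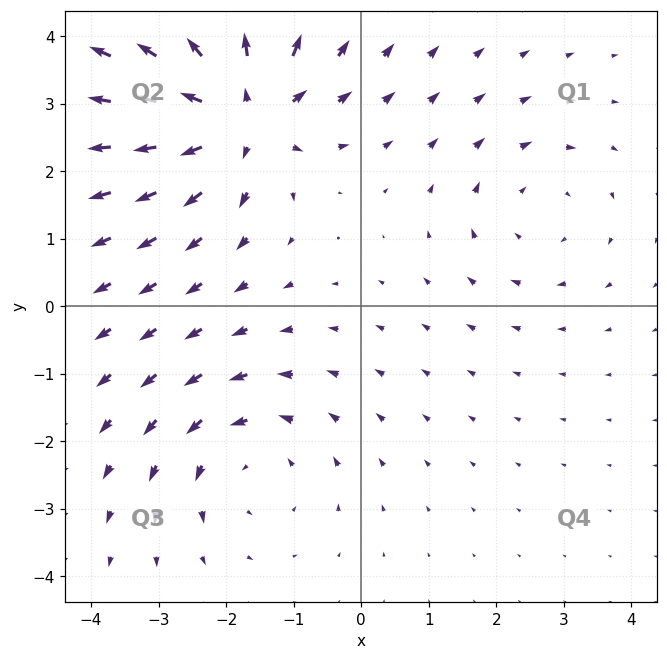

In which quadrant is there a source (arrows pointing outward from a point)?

Q2

The source sits at approximately (-1.8, 2.8), which lies in quadrant Q2. The divergence there is about +5, positive as expected for a source.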